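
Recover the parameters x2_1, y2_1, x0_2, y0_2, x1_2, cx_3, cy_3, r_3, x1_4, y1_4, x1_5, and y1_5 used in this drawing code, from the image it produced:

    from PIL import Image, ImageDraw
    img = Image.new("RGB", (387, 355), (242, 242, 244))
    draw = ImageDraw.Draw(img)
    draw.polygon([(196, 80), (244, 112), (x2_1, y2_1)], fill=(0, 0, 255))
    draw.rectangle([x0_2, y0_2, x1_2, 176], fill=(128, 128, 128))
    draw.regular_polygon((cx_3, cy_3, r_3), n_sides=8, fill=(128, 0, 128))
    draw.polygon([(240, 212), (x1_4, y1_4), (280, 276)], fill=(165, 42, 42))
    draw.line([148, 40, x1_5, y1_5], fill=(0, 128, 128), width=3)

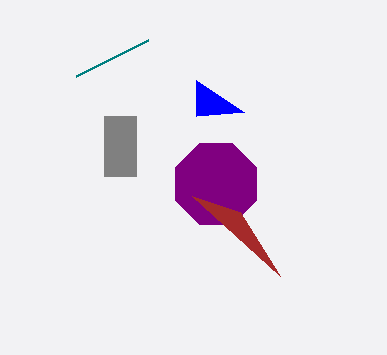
x2_1 = 196
y2_1 = 116
x0_2 = 104
y0_2 = 116
x1_2 = 136
cx_3 = 216
cy_3 = 184
r_3 = 44
x1_4 = 192
y1_4 = 196
x1_5 = 76
y1_5 = 76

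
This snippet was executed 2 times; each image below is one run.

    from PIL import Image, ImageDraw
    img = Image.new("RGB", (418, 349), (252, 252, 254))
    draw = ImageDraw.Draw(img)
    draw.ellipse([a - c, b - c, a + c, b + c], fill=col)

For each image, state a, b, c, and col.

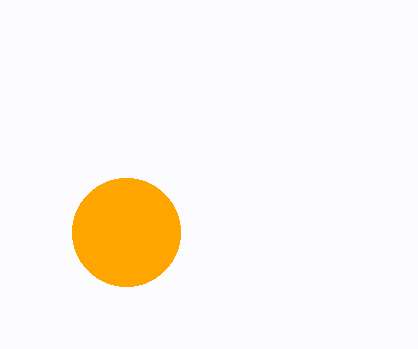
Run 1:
a = 126, b = 232, c = 54, col = 'orange'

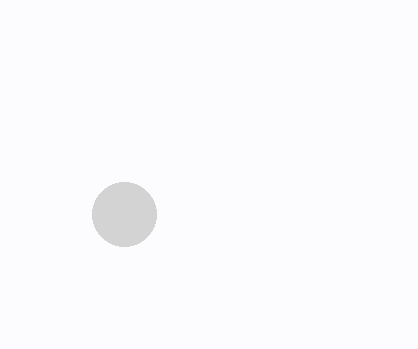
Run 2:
a = 124
b = 214
c = 32
col = 'lightgray'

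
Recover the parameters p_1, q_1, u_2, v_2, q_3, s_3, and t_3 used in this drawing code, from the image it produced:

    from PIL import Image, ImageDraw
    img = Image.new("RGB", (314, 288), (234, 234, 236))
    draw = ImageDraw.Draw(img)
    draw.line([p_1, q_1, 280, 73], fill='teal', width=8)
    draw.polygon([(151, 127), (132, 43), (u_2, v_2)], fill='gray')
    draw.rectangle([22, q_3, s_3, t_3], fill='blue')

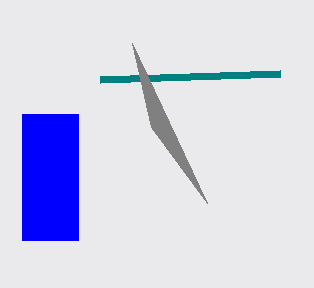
p_1 = 100
q_1 = 79
u_2 = 207
v_2 = 203
q_3 = 114
s_3 = 78
t_3 = 240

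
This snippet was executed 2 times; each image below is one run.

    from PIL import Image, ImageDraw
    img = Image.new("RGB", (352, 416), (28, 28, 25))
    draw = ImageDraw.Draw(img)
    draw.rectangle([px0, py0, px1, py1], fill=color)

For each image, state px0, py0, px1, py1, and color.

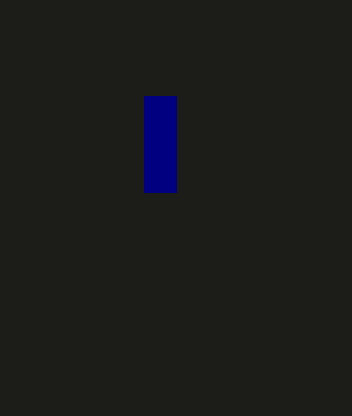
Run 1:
px0 = 144
py0 = 96
px1 = 176
py1 = 192
color = 'navy'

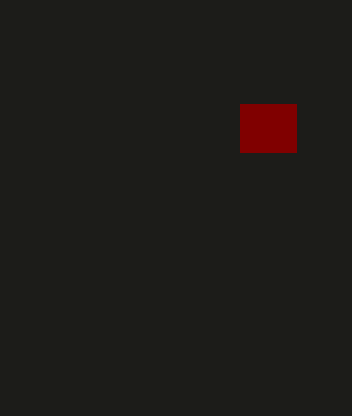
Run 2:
px0 = 240
py0 = 104
px1 = 296
py1 = 152
color = 'maroon'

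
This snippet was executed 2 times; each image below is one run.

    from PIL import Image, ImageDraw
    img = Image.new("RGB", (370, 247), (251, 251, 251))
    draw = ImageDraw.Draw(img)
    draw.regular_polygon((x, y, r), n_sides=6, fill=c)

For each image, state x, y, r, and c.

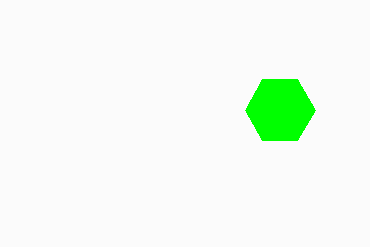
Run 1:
x = 280; y = 110; r = 35; c = 'lime'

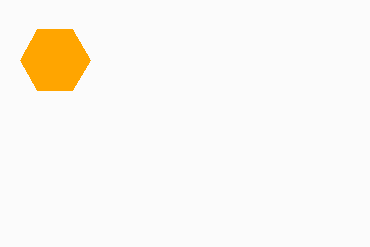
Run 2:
x = 55, y = 60, r = 35, c = 'orange'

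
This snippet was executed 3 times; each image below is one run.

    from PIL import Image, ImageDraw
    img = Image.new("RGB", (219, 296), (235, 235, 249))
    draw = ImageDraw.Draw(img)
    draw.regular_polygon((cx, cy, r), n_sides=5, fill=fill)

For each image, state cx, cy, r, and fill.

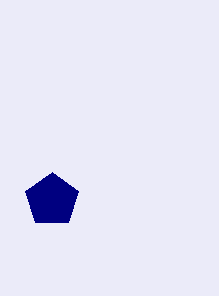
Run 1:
cx = 52; cy = 200; r = 28; fill = 'navy'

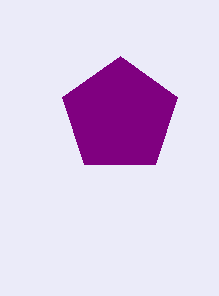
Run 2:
cx = 120; cy = 116; r = 60; fill = 'purple'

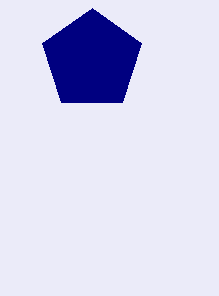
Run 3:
cx = 92
cy = 60
r = 52
fill = 'navy'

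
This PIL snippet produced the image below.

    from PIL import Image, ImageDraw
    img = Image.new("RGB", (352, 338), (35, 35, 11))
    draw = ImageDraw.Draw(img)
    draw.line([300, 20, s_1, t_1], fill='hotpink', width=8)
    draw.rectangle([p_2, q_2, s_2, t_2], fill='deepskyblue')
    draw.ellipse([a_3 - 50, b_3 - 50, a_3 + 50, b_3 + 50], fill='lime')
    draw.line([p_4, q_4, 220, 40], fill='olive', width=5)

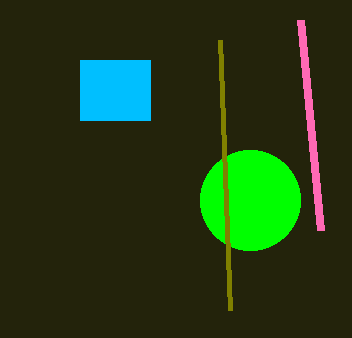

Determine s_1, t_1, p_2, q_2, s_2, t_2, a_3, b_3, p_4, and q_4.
s_1 = 320
t_1 = 230
p_2 = 80
q_2 = 60
s_2 = 150
t_2 = 120
a_3 = 250
b_3 = 200
p_4 = 230
q_4 = 310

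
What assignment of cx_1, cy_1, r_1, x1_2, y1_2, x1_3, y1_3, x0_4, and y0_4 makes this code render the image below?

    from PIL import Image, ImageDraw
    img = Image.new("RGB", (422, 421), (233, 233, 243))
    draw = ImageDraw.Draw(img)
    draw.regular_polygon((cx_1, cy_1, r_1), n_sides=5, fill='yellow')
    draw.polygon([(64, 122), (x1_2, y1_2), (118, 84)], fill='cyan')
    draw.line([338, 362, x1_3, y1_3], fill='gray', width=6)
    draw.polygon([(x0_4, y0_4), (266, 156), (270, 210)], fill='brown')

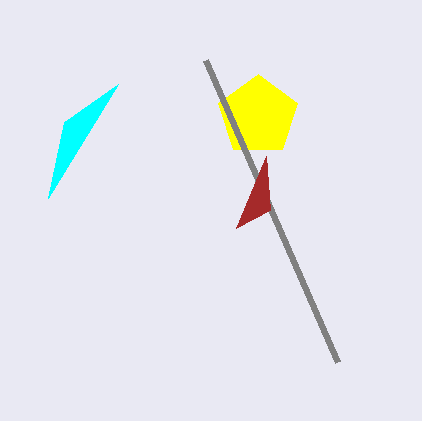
cx_1 = 258, cy_1 = 116, r_1 = 42, x1_2 = 48, y1_2 = 198, x1_3 = 206, y1_3 = 60, x0_4 = 236, y0_4 = 228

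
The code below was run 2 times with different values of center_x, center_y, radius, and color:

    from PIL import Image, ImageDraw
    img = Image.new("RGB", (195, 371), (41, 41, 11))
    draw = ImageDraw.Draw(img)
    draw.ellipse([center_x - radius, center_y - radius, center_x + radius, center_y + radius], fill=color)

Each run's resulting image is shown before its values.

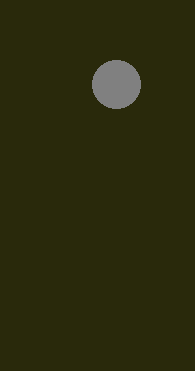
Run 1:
center_x = 116
center_y = 84
radius = 24
color = 'gray'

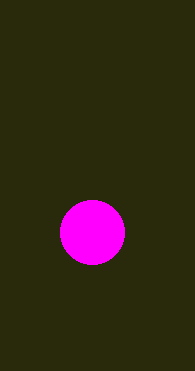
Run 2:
center_x = 92
center_y = 232
radius = 32
color = 'magenta'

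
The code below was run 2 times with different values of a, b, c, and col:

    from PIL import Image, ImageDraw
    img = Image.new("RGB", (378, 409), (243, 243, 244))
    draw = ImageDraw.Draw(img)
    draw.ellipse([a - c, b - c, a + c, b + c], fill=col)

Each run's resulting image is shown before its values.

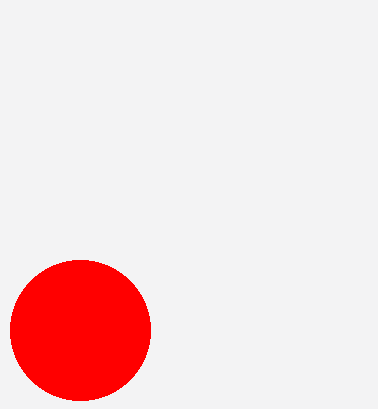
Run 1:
a = 80
b = 330
c = 70
col = 'red'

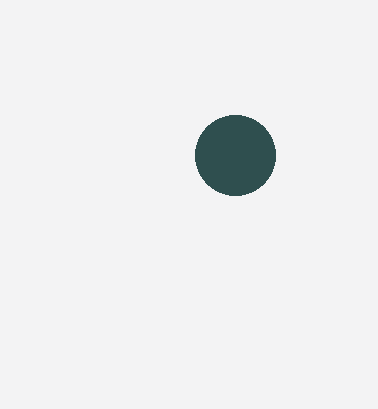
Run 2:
a = 235, b = 155, c = 40, col = 'darkslategray'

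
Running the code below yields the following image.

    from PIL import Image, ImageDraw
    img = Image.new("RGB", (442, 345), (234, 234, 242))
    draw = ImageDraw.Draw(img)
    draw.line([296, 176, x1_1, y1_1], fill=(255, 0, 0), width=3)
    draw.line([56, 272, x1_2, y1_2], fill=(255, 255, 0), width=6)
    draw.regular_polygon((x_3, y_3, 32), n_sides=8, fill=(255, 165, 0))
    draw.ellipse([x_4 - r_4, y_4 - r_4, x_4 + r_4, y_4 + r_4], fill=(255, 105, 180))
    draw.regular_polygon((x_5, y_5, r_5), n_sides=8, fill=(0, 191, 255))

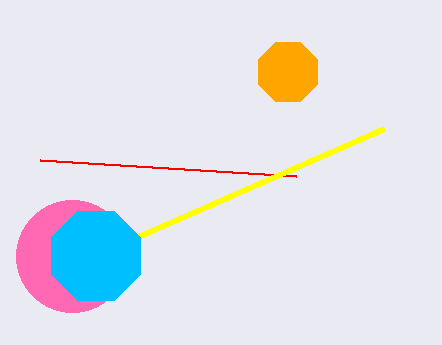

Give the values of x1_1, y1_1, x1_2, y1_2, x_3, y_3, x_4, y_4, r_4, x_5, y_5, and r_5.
x1_1 = 40, y1_1 = 160, x1_2 = 384, y1_2 = 128, x_3 = 288, y_3 = 72, x_4 = 72, y_4 = 256, r_4 = 56, x_5 = 96, y_5 = 256, r_5 = 48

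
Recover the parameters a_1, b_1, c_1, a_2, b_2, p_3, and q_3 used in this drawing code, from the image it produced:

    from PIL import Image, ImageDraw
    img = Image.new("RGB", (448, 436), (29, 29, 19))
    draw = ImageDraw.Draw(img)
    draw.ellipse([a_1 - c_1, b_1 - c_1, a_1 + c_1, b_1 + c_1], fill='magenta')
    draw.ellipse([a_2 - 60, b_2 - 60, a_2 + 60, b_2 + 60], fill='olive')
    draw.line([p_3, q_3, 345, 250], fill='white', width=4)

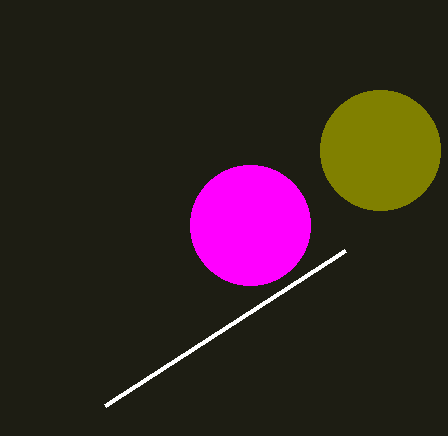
a_1 = 250, b_1 = 225, c_1 = 60, a_2 = 380, b_2 = 150, p_3 = 105, q_3 = 405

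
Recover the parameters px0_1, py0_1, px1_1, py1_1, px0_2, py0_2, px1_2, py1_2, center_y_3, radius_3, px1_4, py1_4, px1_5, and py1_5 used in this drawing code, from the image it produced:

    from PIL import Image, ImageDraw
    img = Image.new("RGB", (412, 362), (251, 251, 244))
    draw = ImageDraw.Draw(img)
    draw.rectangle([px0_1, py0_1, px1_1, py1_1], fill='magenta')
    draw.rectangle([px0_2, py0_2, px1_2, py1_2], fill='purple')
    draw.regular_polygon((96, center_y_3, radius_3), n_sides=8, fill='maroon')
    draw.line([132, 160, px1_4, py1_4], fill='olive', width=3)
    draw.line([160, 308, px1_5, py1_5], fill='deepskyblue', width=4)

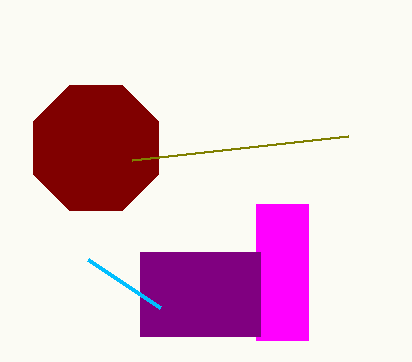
px0_1 = 256
py0_1 = 204
px1_1 = 308
py1_1 = 340
px0_2 = 140
py0_2 = 252
px1_2 = 260
py1_2 = 336
center_y_3 = 148
radius_3 = 68
px1_4 = 348
py1_4 = 136
px1_5 = 88
py1_5 = 260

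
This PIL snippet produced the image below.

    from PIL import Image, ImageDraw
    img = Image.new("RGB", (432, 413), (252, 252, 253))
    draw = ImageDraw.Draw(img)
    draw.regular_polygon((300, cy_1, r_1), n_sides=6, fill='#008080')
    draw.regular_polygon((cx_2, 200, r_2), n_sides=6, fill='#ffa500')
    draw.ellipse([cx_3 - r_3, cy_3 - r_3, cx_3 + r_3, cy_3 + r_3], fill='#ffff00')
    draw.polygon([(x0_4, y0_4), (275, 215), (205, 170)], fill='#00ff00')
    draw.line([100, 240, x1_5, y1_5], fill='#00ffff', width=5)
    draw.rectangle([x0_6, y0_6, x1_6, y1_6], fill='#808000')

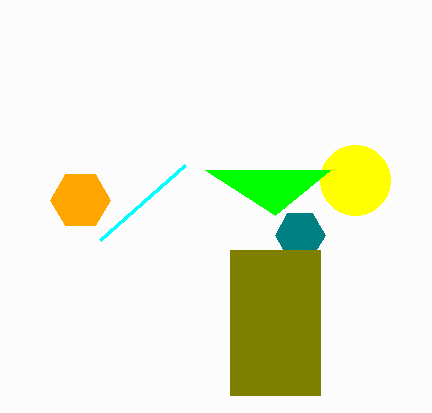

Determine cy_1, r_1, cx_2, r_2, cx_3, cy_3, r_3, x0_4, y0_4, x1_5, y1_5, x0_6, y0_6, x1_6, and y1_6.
cy_1 = 235; r_1 = 25; cx_2 = 80; r_2 = 30; cx_3 = 355; cy_3 = 180; r_3 = 35; x0_4 = 330; y0_4 = 170; x1_5 = 185; y1_5 = 165; x0_6 = 230; y0_6 = 250; x1_6 = 320; y1_6 = 395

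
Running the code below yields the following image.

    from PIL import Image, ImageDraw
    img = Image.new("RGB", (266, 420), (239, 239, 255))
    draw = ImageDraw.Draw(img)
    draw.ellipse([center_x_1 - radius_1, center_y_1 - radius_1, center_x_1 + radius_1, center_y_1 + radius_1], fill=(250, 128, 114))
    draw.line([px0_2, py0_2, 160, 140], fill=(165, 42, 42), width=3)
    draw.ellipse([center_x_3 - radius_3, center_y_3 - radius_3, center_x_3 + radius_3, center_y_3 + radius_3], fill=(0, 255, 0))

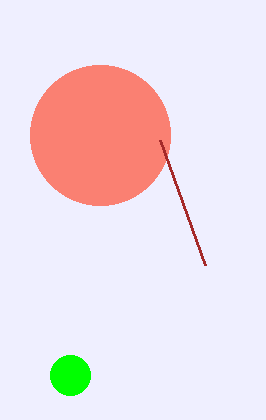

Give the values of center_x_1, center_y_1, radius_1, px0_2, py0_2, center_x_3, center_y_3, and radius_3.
center_x_1 = 100; center_y_1 = 135; radius_1 = 70; px0_2 = 205; py0_2 = 265; center_x_3 = 70; center_y_3 = 375; radius_3 = 20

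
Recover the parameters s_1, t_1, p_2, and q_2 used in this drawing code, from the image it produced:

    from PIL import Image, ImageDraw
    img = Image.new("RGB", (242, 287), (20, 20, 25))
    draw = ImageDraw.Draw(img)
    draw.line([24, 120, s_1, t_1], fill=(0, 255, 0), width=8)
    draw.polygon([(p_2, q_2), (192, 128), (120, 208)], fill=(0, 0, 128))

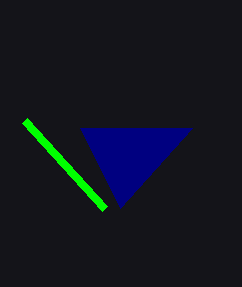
s_1 = 104
t_1 = 208
p_2 = 80
q_2 = 128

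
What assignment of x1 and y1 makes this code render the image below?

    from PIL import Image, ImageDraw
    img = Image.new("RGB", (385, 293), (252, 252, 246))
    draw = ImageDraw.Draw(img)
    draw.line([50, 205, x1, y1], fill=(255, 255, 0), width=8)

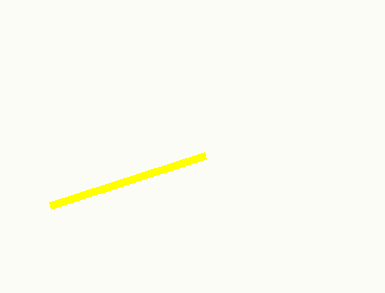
x1 = 205, y1 = 155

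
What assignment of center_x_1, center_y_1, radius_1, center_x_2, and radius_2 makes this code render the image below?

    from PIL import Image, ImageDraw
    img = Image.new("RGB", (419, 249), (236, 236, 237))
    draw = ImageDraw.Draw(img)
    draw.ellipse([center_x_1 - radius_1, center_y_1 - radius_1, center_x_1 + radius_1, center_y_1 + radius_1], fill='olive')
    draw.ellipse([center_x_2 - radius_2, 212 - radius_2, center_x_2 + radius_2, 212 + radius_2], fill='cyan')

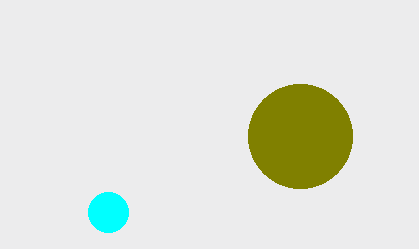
center_x_1 = 300, center_y_1 = 136, radius_1 = 52, center_x_2 = 108, radius_2 = 20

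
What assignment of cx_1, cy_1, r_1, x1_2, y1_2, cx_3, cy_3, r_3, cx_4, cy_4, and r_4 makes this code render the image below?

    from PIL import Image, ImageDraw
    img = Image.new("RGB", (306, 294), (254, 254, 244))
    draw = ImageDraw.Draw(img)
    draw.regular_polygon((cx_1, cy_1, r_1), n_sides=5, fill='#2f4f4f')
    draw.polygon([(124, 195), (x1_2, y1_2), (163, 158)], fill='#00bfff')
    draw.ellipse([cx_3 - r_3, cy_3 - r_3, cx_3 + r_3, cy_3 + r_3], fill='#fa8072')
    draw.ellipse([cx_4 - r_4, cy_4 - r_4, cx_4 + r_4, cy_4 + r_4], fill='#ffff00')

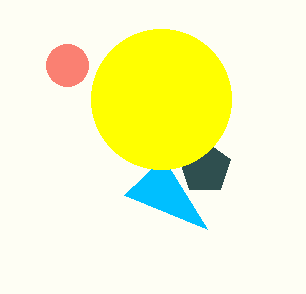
cx_1 = 205, cy_1 = 168, r_1 = 27, x1_2 = 207, y1_2 = 229, cx_3 = 67, cy_3 = 65, r_3 = 21, cx_4 = 161, cy_4 = 99, r_4 = 70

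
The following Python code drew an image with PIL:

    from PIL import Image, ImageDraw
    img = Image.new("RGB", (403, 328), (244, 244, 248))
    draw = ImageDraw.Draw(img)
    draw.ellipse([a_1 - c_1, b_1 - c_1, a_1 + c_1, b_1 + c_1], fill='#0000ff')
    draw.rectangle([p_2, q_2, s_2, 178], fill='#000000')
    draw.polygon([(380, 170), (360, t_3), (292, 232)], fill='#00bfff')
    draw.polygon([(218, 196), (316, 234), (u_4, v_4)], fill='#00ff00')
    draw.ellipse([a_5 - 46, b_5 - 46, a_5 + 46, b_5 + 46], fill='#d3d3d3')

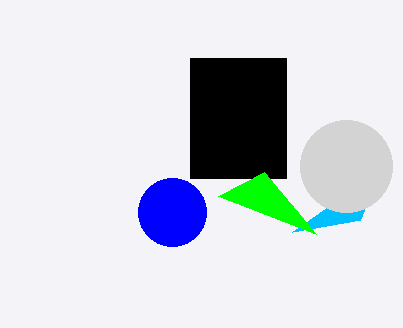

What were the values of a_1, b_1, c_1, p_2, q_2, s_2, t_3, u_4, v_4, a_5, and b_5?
a_1 = 172; b_1 = 212; c_1 = 34; p_2 = 190; q_2 = 58; s_2 = 286; t_3 = 220; u_4 = 264; v_4 = 172; a_5 = 346; b_5 = 166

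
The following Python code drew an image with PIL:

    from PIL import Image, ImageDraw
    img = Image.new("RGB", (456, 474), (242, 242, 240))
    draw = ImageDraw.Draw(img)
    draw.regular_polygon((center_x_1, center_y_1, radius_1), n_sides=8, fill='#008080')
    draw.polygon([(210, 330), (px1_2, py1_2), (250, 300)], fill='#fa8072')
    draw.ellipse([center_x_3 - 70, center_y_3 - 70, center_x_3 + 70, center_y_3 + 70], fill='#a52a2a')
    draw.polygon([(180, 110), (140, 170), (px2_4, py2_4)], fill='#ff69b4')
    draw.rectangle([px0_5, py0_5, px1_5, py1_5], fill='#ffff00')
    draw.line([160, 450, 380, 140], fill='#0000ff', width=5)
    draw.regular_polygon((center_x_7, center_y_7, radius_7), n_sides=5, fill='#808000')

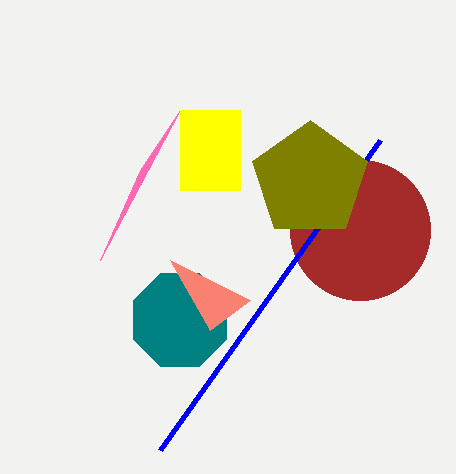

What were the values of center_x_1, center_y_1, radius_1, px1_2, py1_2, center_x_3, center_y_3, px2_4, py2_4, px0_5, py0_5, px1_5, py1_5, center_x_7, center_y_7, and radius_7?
center_x_1 = 180, center_y_1 = 320, radius_1 = 50, px1_2 = 170, py1_2 = 260, center_x_3 = 360, center_y_3 = 230, px2_4 = 100, py2_4 = 260, px0_5 = 180, py0_5 = 110, px1_5 = 240, py1_5 = 190, center_x_7 = 310, center_y_7 = 180, radius_7 = 60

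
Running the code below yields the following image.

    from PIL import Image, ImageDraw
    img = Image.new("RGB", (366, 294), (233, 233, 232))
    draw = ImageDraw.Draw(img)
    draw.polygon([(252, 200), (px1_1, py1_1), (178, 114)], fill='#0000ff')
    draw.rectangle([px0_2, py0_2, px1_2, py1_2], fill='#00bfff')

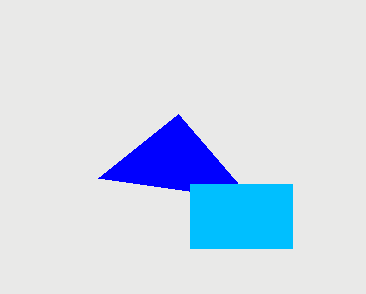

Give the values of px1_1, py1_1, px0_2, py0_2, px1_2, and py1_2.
px1_1 = 98
py1_1 = 178
px0_2 = 190
py0_2 = 184
px1_2 = 292
py1_2 = 248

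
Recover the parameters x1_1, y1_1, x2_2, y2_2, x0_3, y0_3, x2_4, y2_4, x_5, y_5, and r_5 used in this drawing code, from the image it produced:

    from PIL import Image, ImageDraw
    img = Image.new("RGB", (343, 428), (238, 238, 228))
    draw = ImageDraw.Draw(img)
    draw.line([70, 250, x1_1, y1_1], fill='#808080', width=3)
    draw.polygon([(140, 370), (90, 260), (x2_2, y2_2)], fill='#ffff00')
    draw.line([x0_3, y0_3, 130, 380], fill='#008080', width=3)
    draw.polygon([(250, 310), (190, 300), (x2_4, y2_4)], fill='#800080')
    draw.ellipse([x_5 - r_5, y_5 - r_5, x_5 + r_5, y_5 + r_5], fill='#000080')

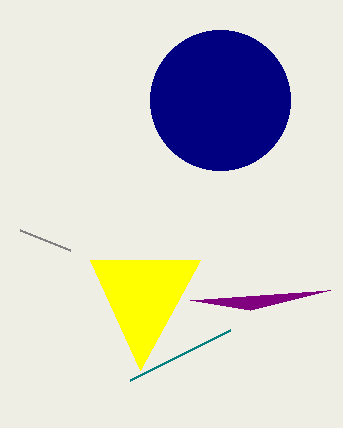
x1_1 = 20; y1_1 = 230; x2_2 = 200; y2_2 = 260; x0_3 = 230; y0_3 = 330; x2_4 = 330; y2_4 = 290; x_5 = 220; y_5 = 100; r_5 = 70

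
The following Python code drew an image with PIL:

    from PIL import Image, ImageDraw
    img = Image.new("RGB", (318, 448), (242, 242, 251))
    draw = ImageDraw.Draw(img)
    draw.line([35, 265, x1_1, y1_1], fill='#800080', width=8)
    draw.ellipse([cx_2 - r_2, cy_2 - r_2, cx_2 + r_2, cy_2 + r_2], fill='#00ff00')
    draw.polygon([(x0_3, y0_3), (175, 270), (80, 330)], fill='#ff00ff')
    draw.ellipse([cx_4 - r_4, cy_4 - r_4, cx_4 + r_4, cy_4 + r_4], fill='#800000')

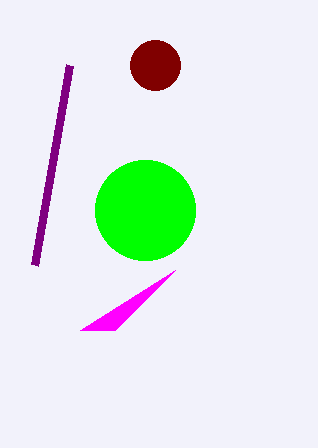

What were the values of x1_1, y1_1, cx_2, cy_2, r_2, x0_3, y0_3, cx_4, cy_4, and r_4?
x1_1 = 70
y1_1 = 65
cx_2 = 145
cy_2 = 210
r_2 = 50
x0_3 = 115
y0_3 = 330
cx_4 = 155
cy_4 = 65
r_4 = 25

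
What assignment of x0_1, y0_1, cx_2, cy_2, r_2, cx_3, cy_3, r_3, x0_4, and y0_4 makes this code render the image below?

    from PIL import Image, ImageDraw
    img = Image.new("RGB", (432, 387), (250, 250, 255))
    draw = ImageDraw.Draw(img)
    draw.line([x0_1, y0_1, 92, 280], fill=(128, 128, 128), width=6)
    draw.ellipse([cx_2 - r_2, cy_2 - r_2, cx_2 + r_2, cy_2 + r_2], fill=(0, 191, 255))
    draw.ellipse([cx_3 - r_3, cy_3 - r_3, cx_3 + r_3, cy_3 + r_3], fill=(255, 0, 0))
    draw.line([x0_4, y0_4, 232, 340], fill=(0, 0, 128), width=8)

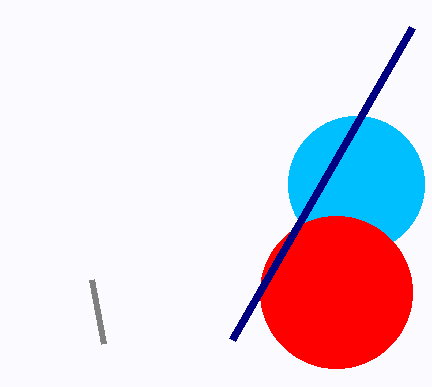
x0_1 = 104; y0_1 = 344; cx_2 = 356; cy_2 = 184; r_2 = 68; cx_3 = 336; cy_3 = 292; r_3 = 76; x0_4 = 412; y0_4 = 28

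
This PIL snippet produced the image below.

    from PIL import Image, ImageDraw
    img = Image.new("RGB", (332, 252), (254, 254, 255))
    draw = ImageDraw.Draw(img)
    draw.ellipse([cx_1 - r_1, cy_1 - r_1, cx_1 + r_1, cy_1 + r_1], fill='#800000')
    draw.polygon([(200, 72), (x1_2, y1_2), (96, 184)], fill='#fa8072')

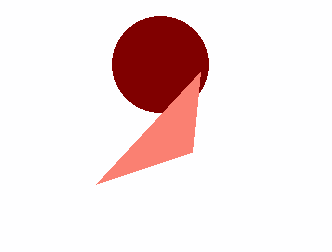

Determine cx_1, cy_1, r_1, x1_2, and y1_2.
cx_1 = 160
cy_1 = 64
r_1 = 48
x1_2 = 192
y1_2 = 152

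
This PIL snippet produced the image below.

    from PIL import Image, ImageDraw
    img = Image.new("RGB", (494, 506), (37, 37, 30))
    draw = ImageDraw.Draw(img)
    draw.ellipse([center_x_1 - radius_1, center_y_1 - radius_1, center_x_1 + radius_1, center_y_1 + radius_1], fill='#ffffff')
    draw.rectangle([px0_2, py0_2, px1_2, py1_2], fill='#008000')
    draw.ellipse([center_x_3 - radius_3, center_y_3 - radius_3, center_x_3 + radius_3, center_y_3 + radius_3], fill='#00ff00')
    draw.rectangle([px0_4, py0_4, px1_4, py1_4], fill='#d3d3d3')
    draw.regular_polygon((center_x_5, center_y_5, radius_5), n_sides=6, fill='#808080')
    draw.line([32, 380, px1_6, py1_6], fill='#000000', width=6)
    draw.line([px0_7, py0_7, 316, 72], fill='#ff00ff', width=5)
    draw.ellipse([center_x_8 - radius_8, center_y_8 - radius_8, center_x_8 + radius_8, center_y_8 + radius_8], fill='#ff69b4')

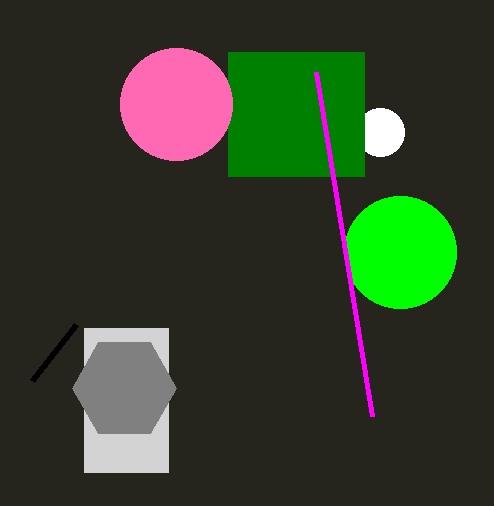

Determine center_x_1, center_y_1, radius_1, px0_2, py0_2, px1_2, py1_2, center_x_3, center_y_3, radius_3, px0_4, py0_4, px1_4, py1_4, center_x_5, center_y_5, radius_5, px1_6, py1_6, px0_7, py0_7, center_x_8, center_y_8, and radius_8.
center_x_1 = 380; center_y_1 = 132; radius_1 = 24; px0_2 = 228; py0_2 = 52; px1_2 = 364; py1_2 = 176; center_x_3 = 400; center_y_3 = 252; radius_3 = 56; px0_4 = 84; py0_4 = 328; px1_4 = 168; py1_4 = 472; center_x_5 = 124; center_y_5 = 388; radius_5 = 52; px1_6 = 76; py1_6 = 324; px0_7 = 372; py0_7 = 416; center_x_8 = 176; center_y_8 = 104; radius_8 = 56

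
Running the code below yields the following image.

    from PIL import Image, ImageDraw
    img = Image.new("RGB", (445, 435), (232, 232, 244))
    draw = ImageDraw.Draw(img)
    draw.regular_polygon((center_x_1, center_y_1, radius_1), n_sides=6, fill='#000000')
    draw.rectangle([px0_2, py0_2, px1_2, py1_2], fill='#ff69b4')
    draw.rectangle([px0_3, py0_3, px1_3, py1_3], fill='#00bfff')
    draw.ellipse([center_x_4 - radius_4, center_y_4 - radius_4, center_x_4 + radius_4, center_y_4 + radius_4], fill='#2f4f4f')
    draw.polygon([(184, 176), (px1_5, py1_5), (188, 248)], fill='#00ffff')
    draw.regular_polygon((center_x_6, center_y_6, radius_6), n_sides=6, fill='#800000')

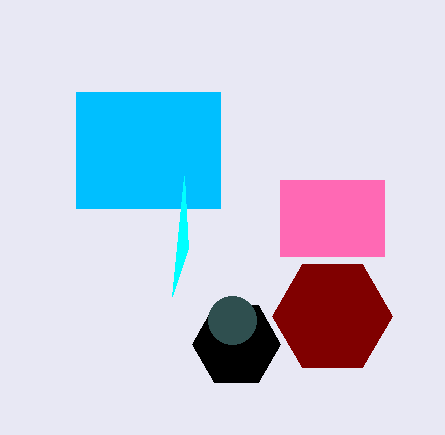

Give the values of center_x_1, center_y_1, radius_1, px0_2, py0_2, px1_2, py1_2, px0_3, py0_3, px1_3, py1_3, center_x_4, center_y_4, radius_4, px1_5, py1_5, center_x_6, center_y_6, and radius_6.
center_x_1 = 236
center_y_1 = 344
radius_1 = 44
px0_2 = 280
py0_2 = 180
px1_2 = 384
py1_2 = 256
px0_3 = 76
py0_3 = 92
px1_3 = 220
py1_3 = 208
center_x_4 = 232
center_y_4 = 320
radius_4 = 24
px1_5 = 172
py1_5 = 296
center_x_6 = 332
center_y_6 = 316
radius_6 = 60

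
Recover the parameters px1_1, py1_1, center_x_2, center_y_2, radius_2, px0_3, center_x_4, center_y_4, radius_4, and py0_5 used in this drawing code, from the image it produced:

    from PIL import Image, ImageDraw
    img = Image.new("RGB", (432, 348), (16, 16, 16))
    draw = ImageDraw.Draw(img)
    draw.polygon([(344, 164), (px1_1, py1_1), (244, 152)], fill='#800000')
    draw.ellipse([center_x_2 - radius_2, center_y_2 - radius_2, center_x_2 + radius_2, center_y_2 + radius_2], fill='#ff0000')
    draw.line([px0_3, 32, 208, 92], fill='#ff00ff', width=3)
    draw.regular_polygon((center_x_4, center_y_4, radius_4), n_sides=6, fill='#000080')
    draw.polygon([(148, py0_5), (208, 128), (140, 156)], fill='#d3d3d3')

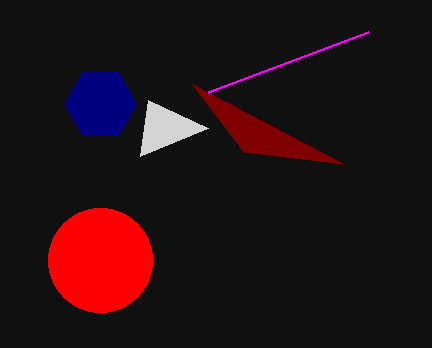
px1_1 = 192
py1_1 = 84
center_x_2 = 100
center_y_2 = 260
radius_2 = 52
px0_3 = 368
center_x_4 = 100
center_y_4 = 104
radius_4 = 36
py0_5 = 100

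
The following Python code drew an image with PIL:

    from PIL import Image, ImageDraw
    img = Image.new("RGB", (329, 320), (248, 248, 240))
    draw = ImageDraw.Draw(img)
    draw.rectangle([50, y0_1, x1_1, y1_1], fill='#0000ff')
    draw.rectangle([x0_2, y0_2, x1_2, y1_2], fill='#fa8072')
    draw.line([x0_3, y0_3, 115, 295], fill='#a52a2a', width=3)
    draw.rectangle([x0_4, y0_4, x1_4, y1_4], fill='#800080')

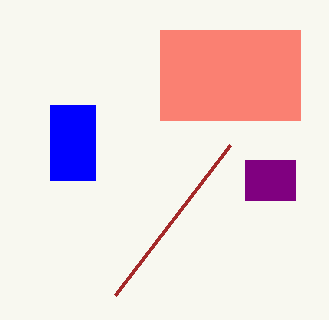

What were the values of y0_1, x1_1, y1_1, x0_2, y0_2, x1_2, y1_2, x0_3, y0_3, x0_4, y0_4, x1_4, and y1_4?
y0_1 = 105, x1_1 = 95, y1_1 = 180, x0_2 = 160, y0_2 = 30, x1_2 = 300, y1_2 = 120, x0_3 = 230, y0_3 = 145, x0_4 = 245, y0_4 = 160, x1_4 = 295, y1_4 = 200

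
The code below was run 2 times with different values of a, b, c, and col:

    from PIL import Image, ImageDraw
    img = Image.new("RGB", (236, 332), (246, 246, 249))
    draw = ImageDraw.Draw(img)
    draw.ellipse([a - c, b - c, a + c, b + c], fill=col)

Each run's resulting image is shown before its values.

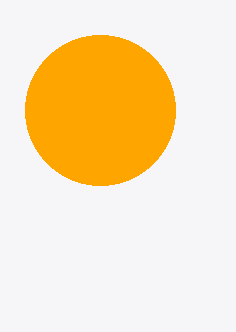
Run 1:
a = 100; b = 110; c = 75; col = 'orange'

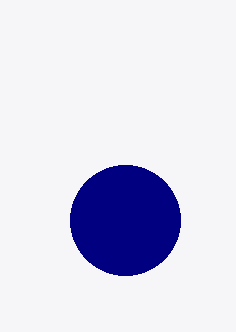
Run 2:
a = 125, b = 220, c = 55, col = 'navy'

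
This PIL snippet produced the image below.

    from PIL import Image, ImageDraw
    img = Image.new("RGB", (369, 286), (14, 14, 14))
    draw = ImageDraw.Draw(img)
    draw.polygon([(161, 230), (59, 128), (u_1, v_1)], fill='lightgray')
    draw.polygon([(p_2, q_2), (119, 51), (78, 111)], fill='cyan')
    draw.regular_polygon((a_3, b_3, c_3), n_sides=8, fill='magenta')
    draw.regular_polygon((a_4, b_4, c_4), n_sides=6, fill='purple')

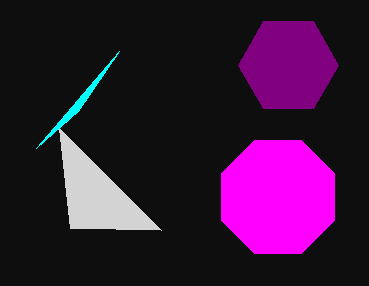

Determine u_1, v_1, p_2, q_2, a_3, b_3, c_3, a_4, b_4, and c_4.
u_1 = 70, v_1 = 228, p_2 = 36, q_2 = 148, a_3 = 278, b_3 = 197, c_3 = 61, a_4 = 288, b_4 = 65, c_4 = 50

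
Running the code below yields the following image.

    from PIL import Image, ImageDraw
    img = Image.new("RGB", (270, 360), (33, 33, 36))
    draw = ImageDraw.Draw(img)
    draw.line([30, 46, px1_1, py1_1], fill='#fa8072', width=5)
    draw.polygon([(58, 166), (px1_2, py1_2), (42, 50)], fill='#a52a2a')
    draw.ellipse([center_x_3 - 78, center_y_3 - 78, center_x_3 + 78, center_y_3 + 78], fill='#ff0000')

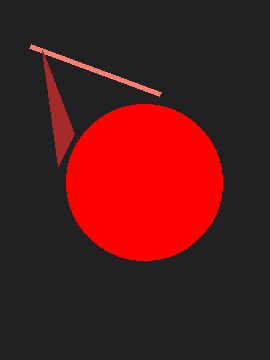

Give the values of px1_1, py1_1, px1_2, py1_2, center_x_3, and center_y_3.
px1_1 = 160
py1_1 = 94
px1_2 = 74
py1_2 = 134
center_x_3 = 144
center_y_3 = 182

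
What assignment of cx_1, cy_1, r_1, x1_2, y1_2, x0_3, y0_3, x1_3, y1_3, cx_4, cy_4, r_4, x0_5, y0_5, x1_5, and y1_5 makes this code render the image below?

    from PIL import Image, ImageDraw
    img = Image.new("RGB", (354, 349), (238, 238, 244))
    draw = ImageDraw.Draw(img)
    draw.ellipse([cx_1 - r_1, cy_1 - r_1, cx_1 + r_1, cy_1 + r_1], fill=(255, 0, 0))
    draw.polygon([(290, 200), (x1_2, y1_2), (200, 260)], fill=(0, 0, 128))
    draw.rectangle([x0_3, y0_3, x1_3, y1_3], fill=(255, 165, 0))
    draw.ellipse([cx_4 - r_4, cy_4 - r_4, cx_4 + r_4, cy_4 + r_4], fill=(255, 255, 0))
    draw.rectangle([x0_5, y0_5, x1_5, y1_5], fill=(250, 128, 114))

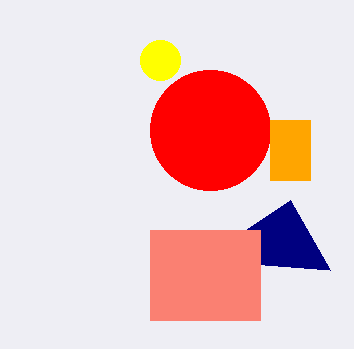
cx_1 = 210, cy_1 = 130, r_1 = 60, x1_2 = 330, y1_2 = 270, x0_3 = 270, y0_3 = 120, x1_3 = 310, y1_3 = 180, cx_4 = 160, cy_4 = 60, r_4 = 20, x0_5 = 150, y0_5 = 230, x1_5 = 260, y1_5 = 320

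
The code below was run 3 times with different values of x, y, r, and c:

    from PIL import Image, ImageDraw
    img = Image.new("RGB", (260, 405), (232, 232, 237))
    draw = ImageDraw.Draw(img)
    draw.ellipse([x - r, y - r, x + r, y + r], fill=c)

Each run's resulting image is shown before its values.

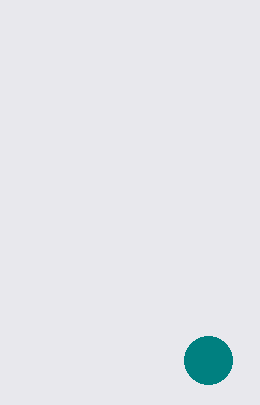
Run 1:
x = 208
y = 360
r = 24
c = 'teal'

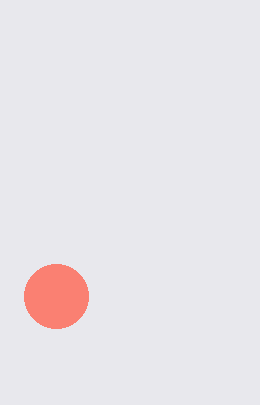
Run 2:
x = 56; y = 296; r = 32; c = 'salmon'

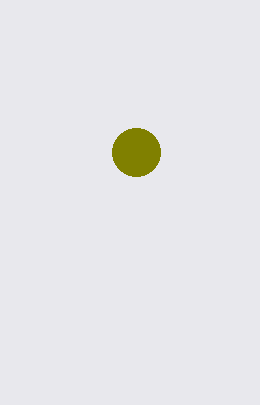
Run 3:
x = 136
y = 152
r = 24
c = 'olive'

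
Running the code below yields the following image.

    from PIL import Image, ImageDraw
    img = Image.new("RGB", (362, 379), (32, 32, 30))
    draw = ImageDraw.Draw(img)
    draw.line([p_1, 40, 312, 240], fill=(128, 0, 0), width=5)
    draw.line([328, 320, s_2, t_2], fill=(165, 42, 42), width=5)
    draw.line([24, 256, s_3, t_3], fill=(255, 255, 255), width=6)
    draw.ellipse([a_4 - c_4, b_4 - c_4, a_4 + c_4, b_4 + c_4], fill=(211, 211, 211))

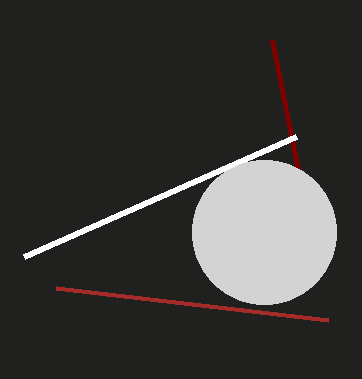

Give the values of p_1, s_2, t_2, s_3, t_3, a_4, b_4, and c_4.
p_1 = 272, s_2 = 56, t_2 = 288, s_3 = 296, t_3 = 136, a_4 = 264, b_4 = 232, c_4 = 72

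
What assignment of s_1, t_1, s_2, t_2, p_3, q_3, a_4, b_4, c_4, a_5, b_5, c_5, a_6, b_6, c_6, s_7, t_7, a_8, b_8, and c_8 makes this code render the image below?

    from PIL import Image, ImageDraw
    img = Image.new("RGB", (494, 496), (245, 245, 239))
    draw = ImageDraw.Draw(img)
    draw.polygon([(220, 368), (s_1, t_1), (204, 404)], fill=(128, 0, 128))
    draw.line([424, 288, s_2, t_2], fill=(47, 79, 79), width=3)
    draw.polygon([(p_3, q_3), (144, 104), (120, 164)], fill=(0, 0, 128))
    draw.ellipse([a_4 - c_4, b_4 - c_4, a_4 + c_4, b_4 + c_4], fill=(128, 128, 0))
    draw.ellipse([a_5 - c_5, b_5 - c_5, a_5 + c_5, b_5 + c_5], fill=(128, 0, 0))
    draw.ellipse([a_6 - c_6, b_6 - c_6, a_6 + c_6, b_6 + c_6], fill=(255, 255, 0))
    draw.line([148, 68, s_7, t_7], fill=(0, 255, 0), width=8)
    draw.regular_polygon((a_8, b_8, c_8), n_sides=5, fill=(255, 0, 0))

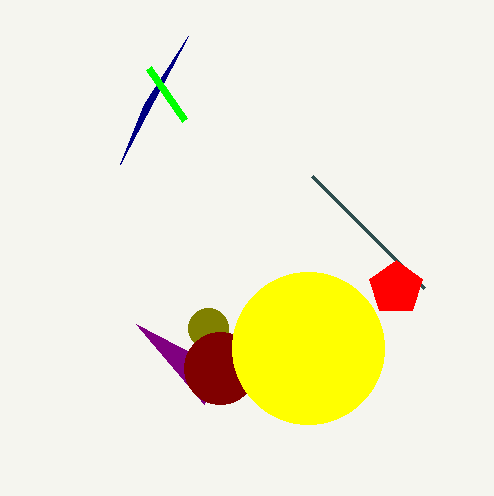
s_1 = 136
t_1 = 324
s_2 = 312
t_2 = 176
p_3 = 188
q_3 = 36
a_4 = 208
b_4 = 328
c_4 = 20
a_5 = 220
b_5 = 368
c_5 = 36
a_6 = 308
b_6 = 348
c_6 = 76
s_7 = 184
t_7 = 120
a_8 = 396
b_8 = 288
c_8 = 28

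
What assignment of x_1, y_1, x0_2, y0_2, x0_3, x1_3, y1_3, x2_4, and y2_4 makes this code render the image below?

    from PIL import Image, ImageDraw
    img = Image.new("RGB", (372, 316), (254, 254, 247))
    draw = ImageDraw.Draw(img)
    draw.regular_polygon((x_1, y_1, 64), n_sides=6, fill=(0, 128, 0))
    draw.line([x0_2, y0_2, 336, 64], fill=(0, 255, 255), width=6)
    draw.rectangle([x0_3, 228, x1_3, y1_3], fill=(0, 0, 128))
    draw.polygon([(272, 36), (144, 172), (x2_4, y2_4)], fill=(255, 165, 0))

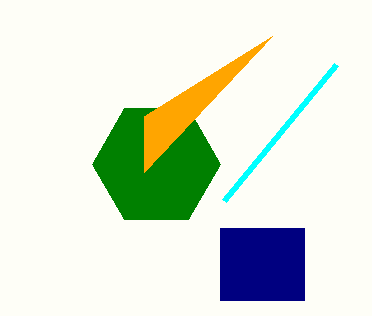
x_1 = 156, y_1 = 164, x0_2 = 224, y0_2 = 200, x0_3 = 220, x1_3 = 304, y1_3 = 300, x2_4 = 144, y2_4 = 116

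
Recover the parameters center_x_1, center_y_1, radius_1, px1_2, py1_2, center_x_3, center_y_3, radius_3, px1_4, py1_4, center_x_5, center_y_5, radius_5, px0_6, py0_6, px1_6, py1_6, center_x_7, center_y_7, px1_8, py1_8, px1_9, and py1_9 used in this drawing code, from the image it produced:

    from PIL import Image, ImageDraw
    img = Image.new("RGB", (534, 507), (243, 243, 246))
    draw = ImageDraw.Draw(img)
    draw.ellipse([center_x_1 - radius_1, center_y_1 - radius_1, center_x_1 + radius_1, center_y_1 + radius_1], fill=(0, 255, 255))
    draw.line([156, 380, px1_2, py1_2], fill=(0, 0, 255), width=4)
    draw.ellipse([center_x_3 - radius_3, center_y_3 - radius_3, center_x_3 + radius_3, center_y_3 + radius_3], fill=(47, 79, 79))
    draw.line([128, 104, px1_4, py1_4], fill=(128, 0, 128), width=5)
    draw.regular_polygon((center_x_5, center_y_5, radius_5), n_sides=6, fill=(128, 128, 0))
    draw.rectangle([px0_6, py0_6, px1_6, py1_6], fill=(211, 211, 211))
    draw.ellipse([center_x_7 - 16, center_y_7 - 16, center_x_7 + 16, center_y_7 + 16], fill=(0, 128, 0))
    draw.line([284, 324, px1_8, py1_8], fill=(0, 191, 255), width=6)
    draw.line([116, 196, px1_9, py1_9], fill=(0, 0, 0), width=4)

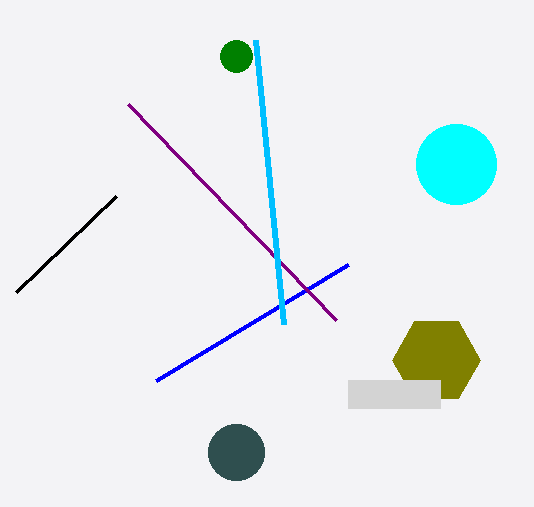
center_x_1 = 456; center_y_1 = 164; radius_1 = 40; px1_2 = 348; py1_2 = 264; center_x_3 = 236; center_y_3 = 452; radius_3 = 28; px1_4 = 336; py1_4 = 320; center_x_5 = 436; center_y_5 = 360; radius_5 = 44; px0_6 = 348; py0_6 = 380; px1_6 = 440; py1_6 = 408; center_x_7 = 236; center_y_7 = 56; px1_8 = 256; py1_8 = 40; px1_9 = 16; py1_9 = 292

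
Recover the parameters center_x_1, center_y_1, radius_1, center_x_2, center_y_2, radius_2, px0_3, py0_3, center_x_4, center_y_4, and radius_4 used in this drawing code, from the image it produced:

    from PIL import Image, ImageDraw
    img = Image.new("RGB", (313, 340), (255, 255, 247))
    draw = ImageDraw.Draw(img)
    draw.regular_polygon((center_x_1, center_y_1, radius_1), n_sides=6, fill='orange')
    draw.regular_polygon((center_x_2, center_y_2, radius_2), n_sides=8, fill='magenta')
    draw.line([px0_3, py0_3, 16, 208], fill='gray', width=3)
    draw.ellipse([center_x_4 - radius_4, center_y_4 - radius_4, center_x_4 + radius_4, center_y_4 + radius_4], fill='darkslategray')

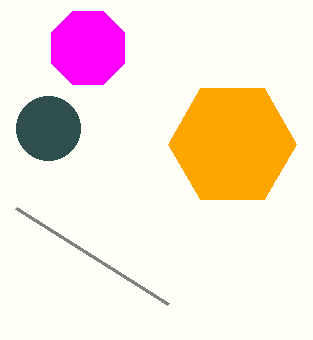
center_x_1 = 232; center_y_1 = 144; radius_1 = 64; center_x_2 = 88; center_y_2 = 48; radius_2 = 40; px0_3 = 168; py0_3 = 304; center_x_4 = 48; center_y_4 = 128; radius_4 = 32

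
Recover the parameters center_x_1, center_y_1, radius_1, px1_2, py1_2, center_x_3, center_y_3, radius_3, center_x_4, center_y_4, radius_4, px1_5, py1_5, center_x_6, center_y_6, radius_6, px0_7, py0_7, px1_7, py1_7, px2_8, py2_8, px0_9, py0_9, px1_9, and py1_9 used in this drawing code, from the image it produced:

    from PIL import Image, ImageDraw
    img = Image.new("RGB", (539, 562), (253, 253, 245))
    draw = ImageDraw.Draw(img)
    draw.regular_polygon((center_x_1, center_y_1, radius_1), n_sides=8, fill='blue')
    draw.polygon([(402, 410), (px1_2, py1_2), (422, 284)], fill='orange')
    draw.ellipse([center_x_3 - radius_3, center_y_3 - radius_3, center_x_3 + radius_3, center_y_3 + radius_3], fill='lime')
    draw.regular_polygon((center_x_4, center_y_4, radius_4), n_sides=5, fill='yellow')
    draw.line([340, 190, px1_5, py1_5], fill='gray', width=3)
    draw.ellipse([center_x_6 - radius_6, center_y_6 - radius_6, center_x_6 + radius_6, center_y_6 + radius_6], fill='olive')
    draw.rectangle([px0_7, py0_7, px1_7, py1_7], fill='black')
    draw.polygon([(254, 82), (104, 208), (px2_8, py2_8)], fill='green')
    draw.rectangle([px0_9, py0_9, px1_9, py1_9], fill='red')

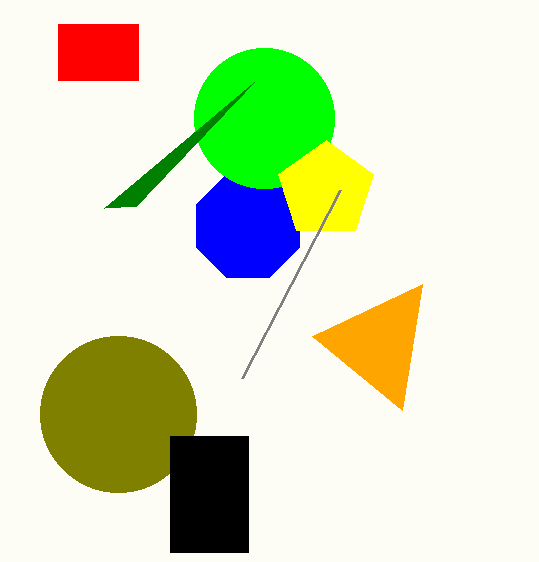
center_x_1 = 248
center_y_1 = 226
radius_1 = 56
px1_2 = 312
py1_2 = 336
center_x_3 = 264
center_y_3 = 118
radius_3 = 70
center_x_4 = 326
center_y_4 = 190
radius_4 = 50
px1_5 = 242
py1_5 = 378
center_x_6 = 118
center_y_6 = 414
radius_6 = 78
px0_7 = 170
py0_7 = 436
px1_7 = 248
py1_7 = 552
px2_8 = 136
py2_8 = 206
px0_9 = 58
py0_9 = 24
px1_9 = 138
py1_9 = 80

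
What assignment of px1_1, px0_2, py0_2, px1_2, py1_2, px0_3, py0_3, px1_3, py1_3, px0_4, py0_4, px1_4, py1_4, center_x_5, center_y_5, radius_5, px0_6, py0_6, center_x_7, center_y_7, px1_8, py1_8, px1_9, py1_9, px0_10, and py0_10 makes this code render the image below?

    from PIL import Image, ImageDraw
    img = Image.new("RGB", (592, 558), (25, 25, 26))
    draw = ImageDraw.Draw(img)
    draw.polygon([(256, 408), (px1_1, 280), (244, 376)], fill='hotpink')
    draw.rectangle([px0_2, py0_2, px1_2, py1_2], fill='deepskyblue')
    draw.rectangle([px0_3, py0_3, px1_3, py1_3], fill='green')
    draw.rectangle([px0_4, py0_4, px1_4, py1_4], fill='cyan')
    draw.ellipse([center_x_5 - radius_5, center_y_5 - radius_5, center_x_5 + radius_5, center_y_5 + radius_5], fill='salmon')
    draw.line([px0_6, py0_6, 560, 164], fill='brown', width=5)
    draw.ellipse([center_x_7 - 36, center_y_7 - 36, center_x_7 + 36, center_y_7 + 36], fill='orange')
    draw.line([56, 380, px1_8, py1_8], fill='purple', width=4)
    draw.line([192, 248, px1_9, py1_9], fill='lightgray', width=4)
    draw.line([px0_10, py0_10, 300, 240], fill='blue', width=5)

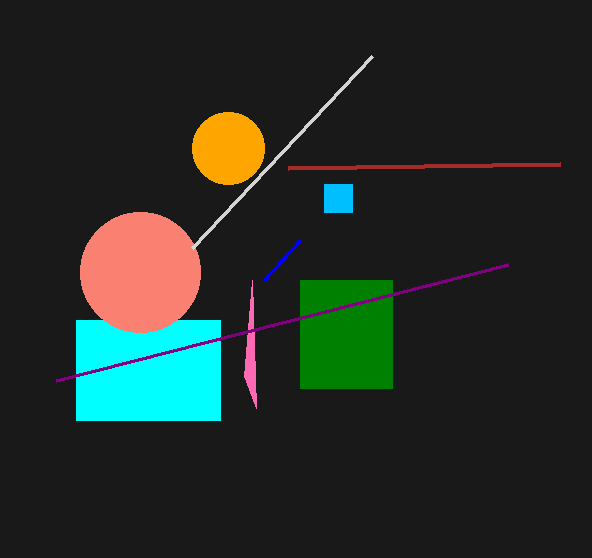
px1_1 = 252, px0_2 = 324, py0_2 = 184, px1_2 = 352, py1_2 = 212, px0_3 = 300, py0_3 = 280, px1_3 = 392, py1_3 = 388, px0_4 = 76, py0_4 = 320, px1_4 = 220, py1_4 = 420, center_x_5 = 140, center_y_5 = 272, radius_5 = 60, px0_6 = 288, py0_6 = 168, center_x_7 = 228, center_y_7 = 148, px1_8 = 508, py1_8 = 264, px1_9 = 372, py1_9 = 56, px0_10 = 264, py0_10 = 280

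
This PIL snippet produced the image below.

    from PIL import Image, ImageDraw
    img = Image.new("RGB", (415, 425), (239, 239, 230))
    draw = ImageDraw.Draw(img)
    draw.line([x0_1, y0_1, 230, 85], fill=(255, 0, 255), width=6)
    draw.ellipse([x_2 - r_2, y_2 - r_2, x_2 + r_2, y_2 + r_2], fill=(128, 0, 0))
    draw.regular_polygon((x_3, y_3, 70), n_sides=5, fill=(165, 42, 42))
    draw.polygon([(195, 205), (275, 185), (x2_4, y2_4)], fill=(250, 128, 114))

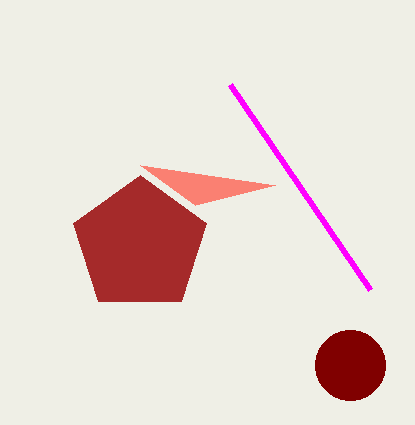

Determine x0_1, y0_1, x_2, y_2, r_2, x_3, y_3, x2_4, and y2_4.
x0_1 = 370; y0_1 = 290; x_2 = 350; y_2 = 365; r_2 = 35; x_3 = 140; y_3 = 245; x2_4 = 140; y2_4 = 165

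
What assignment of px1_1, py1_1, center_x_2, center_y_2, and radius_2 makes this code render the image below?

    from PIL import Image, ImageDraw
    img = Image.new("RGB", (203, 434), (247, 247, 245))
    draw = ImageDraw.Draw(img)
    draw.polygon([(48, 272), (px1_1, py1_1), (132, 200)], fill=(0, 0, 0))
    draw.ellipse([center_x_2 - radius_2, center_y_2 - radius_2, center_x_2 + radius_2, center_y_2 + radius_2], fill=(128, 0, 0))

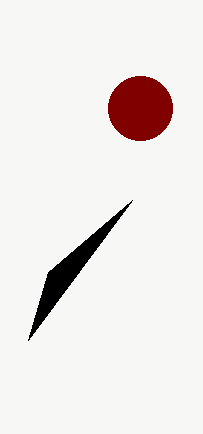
px1_1 = 28
py1_1 = 340
center_x_2 = 140
center_y_2 = 108
radius_2 = 32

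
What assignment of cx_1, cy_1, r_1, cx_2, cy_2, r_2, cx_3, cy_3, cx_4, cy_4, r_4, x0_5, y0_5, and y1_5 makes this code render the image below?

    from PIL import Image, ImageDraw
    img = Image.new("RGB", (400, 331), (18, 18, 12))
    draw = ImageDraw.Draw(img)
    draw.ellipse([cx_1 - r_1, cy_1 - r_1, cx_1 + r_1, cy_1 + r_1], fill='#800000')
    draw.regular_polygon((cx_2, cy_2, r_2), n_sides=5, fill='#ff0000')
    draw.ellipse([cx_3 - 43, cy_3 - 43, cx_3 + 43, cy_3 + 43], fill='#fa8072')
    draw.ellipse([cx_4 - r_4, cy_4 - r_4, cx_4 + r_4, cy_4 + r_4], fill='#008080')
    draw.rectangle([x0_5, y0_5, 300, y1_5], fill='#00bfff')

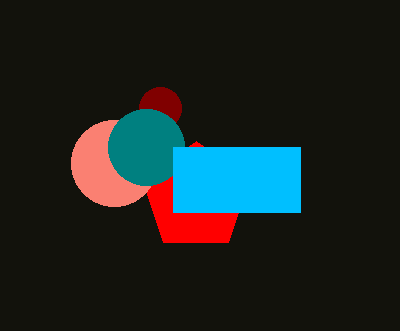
cx_1 = 160, cy_1 = 108, r_1 = 21, cx_2 = 196, cy_2 = 197, r_2 = 56, cx_3 = 114, cy_3 = 163, cx_4 = 146, cy_4 = 147, r_4 = 38, x0_5 = 173, y0_5 = 147, y1_5 = 212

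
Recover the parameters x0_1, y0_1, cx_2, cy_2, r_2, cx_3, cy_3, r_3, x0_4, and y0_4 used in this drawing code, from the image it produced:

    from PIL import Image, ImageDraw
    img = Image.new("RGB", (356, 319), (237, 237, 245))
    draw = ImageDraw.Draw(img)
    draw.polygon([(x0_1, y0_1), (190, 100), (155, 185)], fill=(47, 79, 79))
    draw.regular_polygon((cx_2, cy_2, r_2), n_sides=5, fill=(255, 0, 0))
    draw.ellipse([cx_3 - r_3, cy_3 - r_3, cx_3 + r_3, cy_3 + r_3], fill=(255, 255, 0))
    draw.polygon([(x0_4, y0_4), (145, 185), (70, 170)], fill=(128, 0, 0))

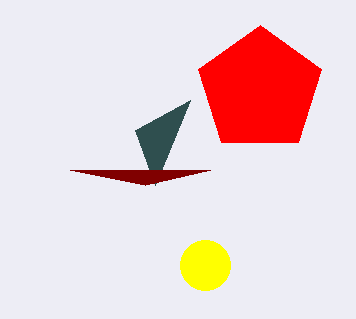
x0_1 = 135, y0_1 = 130, cx_2 = 260, cy_2 = 90, r_2 = 65, cx_3 = 205, cy_3 = 265, r_3 = 25, x0_4 = 210, y0_4 = 170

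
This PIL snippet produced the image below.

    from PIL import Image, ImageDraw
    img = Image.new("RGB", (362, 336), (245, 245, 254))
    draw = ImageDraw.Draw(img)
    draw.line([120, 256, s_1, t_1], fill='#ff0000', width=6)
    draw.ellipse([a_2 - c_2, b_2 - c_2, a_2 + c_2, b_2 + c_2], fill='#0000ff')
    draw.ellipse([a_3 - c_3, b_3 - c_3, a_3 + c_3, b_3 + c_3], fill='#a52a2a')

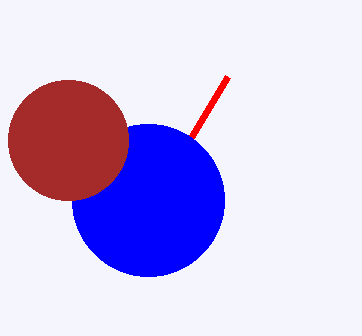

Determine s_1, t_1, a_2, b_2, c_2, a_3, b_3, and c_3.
s_1 = 228, t_1 = 76, a_2 = 148, b_2 = 200, c_2 = 76, a_3 = 68, b_3 = 140, c_3 = 60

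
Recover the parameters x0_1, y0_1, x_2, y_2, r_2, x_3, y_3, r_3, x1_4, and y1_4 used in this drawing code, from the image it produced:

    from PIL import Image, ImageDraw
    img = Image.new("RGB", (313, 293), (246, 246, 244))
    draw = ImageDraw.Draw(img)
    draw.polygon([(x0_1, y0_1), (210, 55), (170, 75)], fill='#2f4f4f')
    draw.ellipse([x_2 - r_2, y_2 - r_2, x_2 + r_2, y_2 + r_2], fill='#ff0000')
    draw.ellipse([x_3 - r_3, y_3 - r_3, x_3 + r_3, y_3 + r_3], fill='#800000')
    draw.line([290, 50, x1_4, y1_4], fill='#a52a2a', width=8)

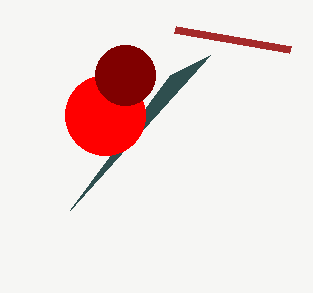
x0_1 = 70; y0_1 = 210; x_2 = 105; y_2 = 115; r_2 = 40; x_3 = 125; y_3 = 75; r_3 = 30; x1_4 = 175; y1_4 = 30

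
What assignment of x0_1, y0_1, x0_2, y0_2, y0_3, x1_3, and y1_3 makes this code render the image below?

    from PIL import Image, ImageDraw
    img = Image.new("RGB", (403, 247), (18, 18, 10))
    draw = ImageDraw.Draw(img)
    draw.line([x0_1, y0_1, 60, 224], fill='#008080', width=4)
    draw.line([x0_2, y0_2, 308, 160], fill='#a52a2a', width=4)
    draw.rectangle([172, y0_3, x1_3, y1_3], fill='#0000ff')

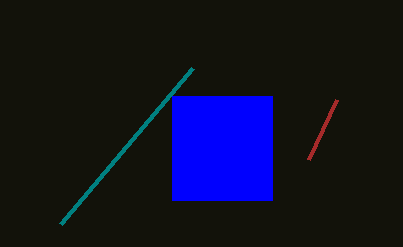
x0_1 = 192, y0_1 = 68, x0_2 = 336, y0_2 = 100, y0_3 = 96, x1_3 = 272, y1_3 = 200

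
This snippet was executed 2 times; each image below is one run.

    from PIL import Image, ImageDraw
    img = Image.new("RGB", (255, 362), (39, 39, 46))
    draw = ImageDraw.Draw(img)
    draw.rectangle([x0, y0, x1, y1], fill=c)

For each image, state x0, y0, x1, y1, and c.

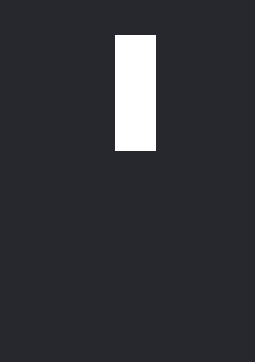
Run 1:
x0 = 115
y0 = 35
x1 = 155
y1 = 150
c = 'white'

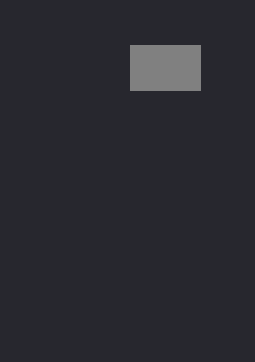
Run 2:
x0 = 130
y0 = 45
x1 = 200
y1 = 90
c = 'gray'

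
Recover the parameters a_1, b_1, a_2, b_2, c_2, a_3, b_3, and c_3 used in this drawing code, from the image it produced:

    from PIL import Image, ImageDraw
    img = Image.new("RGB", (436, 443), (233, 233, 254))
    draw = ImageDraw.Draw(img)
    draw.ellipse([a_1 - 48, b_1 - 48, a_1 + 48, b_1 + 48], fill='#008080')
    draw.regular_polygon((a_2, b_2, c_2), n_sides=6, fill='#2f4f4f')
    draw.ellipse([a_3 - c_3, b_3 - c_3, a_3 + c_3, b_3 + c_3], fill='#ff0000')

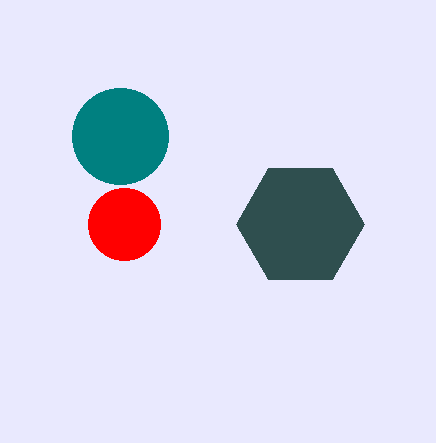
a_1 = 120
b_1 = 136
a_2 = 300
b_2 = 224
c_2 = 64
a_3 = 124
b_3 = 224
c_3 = 36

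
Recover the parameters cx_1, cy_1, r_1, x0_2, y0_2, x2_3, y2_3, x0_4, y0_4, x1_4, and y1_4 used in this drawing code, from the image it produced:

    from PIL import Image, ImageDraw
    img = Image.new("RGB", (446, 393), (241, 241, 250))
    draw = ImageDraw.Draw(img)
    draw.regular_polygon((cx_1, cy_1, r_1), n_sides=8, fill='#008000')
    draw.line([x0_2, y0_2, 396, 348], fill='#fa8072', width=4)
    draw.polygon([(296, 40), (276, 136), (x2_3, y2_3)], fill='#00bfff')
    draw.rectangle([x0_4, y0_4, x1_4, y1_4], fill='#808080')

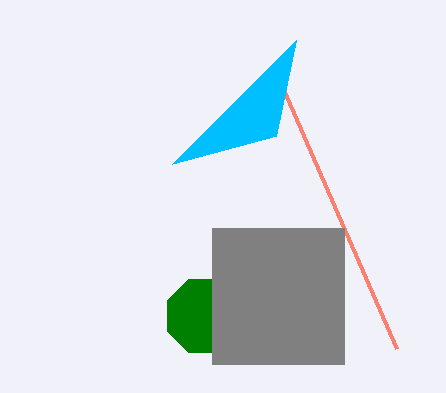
cx_1 = 204; cy_1 = 316; r_1 = 40; x0_2 = 272; y0_2 = 64; x2_3 = 172; y2_3 = 164; x0_4 = 212; y0_4 = 228; x1_4 = 344; y1_4 = 364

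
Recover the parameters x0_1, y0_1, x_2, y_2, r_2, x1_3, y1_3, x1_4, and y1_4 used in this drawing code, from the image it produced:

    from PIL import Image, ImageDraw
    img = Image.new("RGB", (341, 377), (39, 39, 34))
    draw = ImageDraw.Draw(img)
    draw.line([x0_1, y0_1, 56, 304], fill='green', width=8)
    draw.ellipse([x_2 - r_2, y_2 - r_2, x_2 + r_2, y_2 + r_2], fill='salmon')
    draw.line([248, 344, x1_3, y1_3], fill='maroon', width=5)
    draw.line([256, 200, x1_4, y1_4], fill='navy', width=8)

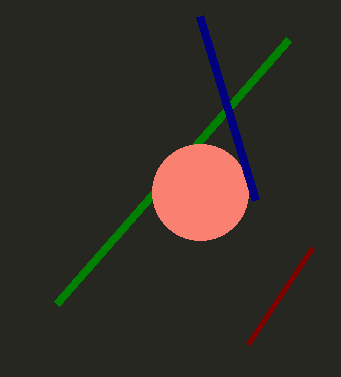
x0_1 = 288
y0_1 = 40
x_2 = 200
y_2 = 192
r_2 = 48
x1_3 = 312
y1_3 = 248
x1_4 = 200
y1_4 = 16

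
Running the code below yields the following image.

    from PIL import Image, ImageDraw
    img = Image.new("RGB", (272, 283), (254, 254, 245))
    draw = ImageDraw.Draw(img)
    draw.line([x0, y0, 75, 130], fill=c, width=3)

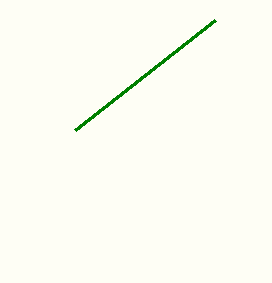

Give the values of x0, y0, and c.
x0 = 215; y0 = 20; c = 'green'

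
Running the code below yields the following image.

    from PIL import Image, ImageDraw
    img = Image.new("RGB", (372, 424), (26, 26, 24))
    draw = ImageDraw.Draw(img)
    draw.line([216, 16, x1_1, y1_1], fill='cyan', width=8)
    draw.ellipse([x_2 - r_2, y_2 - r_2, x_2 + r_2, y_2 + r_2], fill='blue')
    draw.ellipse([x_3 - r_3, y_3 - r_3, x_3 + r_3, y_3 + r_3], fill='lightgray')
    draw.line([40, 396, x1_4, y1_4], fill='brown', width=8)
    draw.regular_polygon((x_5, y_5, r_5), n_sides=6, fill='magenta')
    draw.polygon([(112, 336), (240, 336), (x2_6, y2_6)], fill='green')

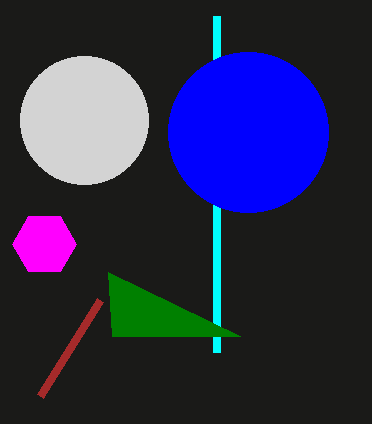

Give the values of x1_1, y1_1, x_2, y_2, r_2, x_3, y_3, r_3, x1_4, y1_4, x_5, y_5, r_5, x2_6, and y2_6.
x1_1 = 216, y1_1 = 352, x_2 = 248, y_2 = 132, r_2 = 80, x_3 = 84, y_3 = 120, r_3 = 64, x1_4 = 100, y1_4 = 300, x_5 = 44, y_5 = 244, r_5 = 32, x2_6 = 108, y2_6 = 272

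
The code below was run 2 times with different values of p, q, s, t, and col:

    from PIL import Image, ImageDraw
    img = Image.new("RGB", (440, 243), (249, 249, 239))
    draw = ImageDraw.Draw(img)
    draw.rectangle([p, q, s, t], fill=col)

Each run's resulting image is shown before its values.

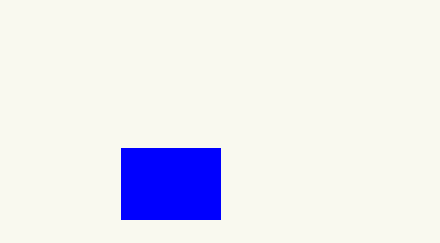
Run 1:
p = 121
q = 148
s = 220
t = 219
col = 'blue'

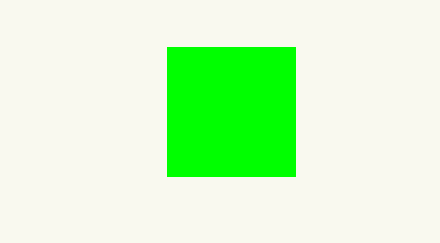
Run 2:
p = 167, q = 47, s = 295, t = 176, col = 'lime'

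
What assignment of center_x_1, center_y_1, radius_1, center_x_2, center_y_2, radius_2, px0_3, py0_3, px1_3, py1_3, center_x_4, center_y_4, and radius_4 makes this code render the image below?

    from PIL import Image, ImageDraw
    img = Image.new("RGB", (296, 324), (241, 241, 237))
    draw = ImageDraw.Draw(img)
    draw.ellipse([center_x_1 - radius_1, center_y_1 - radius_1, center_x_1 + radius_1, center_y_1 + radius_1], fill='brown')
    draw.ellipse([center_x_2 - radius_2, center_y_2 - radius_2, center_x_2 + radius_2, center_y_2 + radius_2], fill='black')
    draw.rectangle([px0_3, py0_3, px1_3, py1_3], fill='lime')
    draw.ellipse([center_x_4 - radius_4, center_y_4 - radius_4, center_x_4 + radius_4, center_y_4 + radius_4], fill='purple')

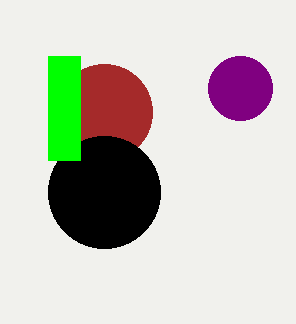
center_x_1 = 104
center_y_1 = 112
radius_1 = 48
center_x_2 = 104
center_y_2 = 192
radius_2 = 56
px0_3 = 48
py0_3 = 56
px1_3 = 80
py1_3 = 160
center_x_4 = 240
center_y_4 = 88
radius_4 = 32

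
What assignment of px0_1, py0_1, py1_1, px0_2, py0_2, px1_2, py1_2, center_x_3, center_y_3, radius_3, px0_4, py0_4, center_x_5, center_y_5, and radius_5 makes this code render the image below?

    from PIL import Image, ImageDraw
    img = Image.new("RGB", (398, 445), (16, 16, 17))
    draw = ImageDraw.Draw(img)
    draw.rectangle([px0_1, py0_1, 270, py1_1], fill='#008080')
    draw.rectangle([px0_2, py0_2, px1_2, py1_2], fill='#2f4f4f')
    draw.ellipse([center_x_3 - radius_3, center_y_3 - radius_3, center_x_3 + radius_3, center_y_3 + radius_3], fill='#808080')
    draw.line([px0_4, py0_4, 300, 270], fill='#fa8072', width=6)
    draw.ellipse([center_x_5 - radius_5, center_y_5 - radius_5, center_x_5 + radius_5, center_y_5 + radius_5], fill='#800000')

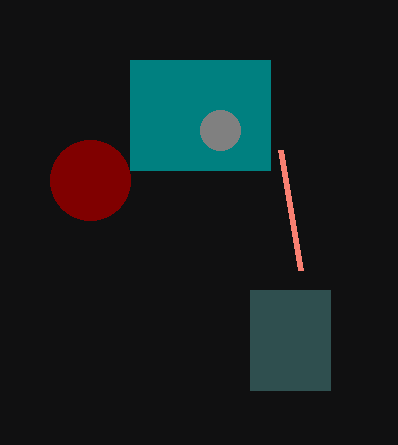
px0_1 = 130, py0_1 = 60, py1_1 = 170, px0_2 = 250, py0_2 = 290, px1_2 = 330, py1_2 = 390, center_x_3 = 220, center_y_3 = 130, radius_3 = 20, px0_4 = 280, py0_4 = 150, center_x_5 = 90, center_y_5 = 180, radius_5 = 40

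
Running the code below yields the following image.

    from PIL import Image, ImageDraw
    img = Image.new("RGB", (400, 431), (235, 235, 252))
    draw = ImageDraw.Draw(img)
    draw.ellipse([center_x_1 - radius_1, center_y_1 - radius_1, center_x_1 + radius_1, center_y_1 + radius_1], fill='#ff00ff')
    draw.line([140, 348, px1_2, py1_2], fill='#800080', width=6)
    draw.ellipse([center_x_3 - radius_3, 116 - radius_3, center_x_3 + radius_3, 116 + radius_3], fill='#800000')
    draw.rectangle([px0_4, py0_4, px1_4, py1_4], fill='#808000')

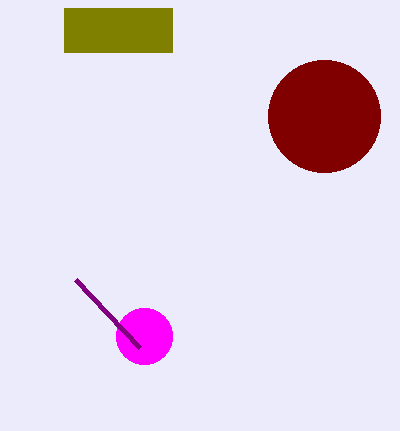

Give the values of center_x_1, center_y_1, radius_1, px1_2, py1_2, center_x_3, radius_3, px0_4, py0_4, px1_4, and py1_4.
center_x_1 = 144
center_y_1 = 336
radius_1 = 28
px1_2 = 76
py1_2 = 280
center_x_3 = 324
radius_3 = 56
px0_4 = 64
py0_4 = 8
px1_4 = 172
py1_4 = 52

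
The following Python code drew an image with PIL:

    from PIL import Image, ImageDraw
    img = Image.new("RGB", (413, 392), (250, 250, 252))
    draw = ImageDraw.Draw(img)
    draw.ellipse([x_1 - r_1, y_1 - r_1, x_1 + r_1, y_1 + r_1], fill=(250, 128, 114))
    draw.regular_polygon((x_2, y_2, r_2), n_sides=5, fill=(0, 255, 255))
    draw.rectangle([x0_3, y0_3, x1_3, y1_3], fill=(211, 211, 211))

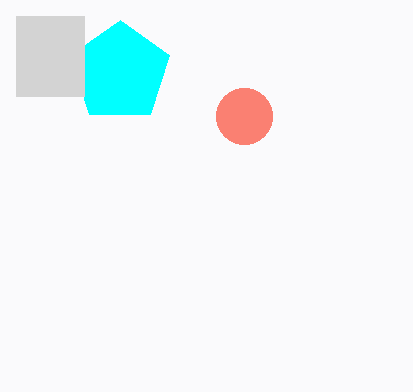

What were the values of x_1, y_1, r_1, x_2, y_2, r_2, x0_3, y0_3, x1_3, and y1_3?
x_1 = 244; y_1 = 116; r_1 = 28; x_2 = 120; y_2 = 72; r_2 = 52; x0_3 = 16; y0_3 = 16; x1_3 = 84; y1_3 = 96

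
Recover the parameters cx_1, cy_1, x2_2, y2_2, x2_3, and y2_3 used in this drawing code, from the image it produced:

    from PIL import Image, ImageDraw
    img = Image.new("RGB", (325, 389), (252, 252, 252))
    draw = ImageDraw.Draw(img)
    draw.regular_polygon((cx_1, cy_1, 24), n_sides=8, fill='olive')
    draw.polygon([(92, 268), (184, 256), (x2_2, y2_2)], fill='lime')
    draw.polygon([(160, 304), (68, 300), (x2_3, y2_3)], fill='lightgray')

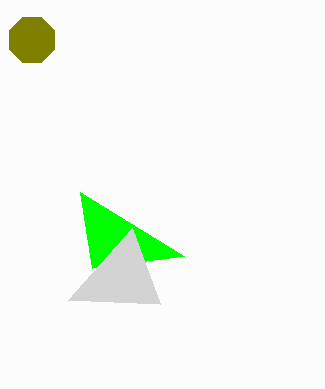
cx_1 = 32, cy_1 = 40, x2_2 = 80, y2_2 = 192, x2_3 = 132, y2_3 = 228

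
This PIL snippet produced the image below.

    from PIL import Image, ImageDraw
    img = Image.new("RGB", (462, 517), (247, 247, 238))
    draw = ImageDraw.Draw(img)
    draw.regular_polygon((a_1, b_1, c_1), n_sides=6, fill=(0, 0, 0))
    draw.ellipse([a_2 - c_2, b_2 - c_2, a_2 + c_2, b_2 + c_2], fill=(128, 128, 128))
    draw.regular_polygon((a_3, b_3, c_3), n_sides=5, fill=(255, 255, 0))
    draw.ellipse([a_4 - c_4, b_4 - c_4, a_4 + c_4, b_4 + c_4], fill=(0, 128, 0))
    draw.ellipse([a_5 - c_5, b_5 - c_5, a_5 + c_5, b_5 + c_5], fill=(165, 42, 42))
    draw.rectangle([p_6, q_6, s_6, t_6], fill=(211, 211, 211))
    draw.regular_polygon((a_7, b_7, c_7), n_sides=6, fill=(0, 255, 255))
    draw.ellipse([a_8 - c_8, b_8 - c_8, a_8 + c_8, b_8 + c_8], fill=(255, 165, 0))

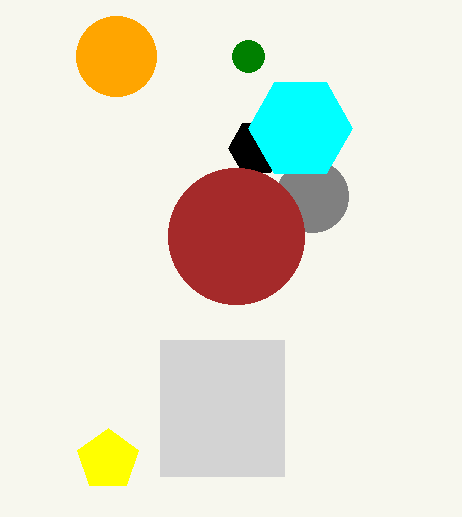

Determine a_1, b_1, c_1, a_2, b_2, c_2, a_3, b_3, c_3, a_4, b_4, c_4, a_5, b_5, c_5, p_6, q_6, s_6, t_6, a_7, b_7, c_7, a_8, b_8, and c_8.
a_1 = 256
b_1 = 148
c_1 = 28
a_2 = 312
b_2 = 196
c_2 = 36
a_3 = 108
b_3 = 460
c_3 = 32
a_4 = 248
b_4 = 56
c_4 = 16
a_5 = 236
b_5 = 236
c_5 = 68
p_6 = 160
q_6 = 340
s_6 = 284
t_6 = 476
a_7 = 300
b_7 = 128
c_7 = 52
a_8 = 116
b_8 = 56
c_8 = 40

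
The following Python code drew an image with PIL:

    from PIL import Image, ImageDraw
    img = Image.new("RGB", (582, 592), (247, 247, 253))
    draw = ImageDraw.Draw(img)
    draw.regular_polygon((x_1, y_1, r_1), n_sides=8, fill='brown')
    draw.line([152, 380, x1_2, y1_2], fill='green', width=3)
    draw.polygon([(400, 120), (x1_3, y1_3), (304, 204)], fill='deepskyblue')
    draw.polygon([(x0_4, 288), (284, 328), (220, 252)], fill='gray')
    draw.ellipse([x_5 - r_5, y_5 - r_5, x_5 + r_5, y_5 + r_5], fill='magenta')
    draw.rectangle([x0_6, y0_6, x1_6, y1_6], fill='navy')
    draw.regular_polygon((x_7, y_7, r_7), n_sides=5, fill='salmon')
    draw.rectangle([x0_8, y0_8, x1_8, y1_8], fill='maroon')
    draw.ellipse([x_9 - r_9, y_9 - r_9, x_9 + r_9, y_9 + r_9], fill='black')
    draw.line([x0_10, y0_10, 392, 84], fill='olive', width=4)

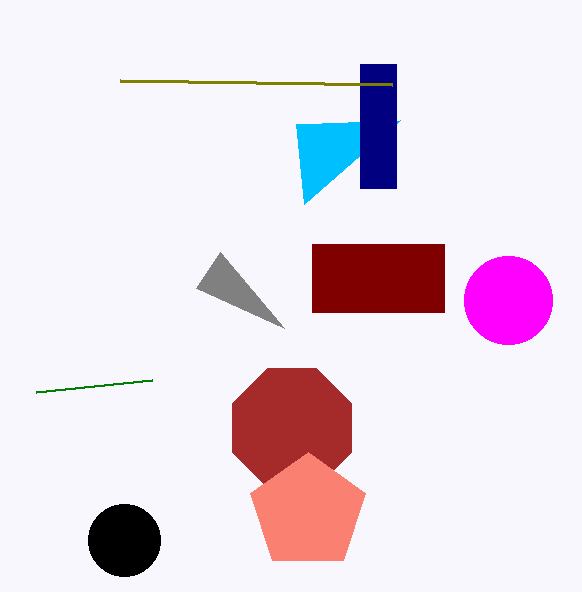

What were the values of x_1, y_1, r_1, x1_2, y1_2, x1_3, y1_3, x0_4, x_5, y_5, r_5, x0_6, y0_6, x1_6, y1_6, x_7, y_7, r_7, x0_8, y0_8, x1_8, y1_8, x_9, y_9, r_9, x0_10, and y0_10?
x_1 = 292; y_1 = 428; r_1 = 64; x1_2 = 36; y1_2 = 392; x1_3 = 296; y1_3 = 124; x0_4 = 196; x_5 = 508; y_5 = 300; r_5 = 44; x0_6 = 360; y0_6 = 64; x1_6 = 396; y1_6 = 188; x_7 = 308; y_7 = 512; r_7 = 60; x0_8 = 312; y0_8 = 244; x1_8 = 444; y1_8 = 312; x_9 = 124; y_9 = 540; r_9 = 36; x0_10 = 120; y0_10 = 80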